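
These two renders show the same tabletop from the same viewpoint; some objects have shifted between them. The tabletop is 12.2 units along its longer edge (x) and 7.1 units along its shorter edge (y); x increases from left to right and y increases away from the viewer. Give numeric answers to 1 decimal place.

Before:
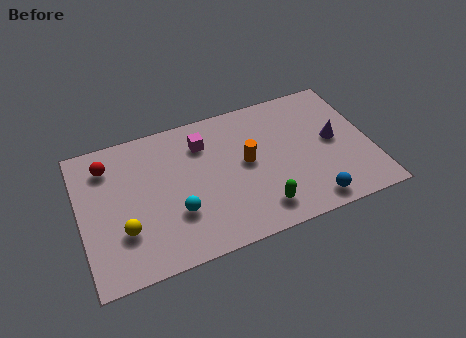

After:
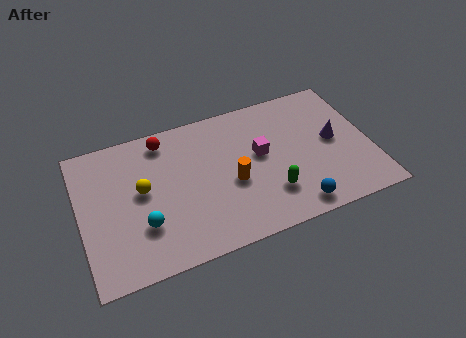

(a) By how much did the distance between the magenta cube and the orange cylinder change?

-0.7

The distance was about 2.3 in the first image and 1.6 in the second, so they moved 0.7 units closer together.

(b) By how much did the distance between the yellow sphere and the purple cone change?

-1.0

The distance was about 9.1 in the first image and 8.1 in the second, so they moved 1.0 units closer together.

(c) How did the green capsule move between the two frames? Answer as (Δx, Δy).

(0.5, 0.6)

The green capsule was at about (7.3, 1.3) and moved to about (7.8, 1.9).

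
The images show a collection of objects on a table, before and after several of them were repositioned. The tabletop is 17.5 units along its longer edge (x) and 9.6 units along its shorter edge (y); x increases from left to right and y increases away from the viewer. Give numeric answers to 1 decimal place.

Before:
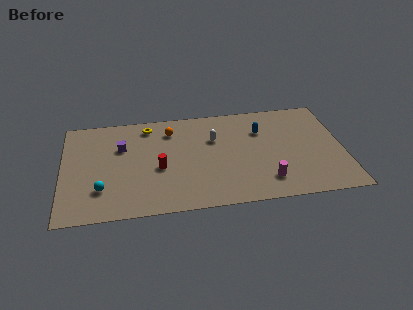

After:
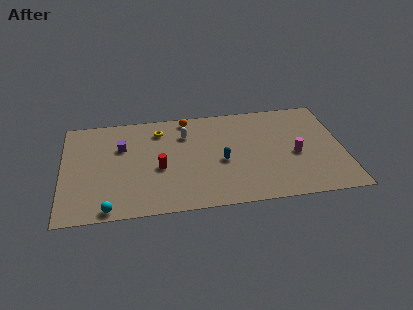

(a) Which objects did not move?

the red cylinder and the purple cube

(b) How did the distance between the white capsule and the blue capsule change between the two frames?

+0.6

The distance was about 3.0 in the first image and 3.6 in the second, so they moved 0.6 units further apart.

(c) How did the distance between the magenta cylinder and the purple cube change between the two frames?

+1.1

Before: roughly 9.9 units apart; after: 11.0. That's 1.1 units further apart.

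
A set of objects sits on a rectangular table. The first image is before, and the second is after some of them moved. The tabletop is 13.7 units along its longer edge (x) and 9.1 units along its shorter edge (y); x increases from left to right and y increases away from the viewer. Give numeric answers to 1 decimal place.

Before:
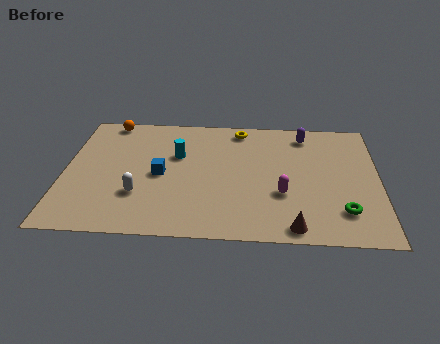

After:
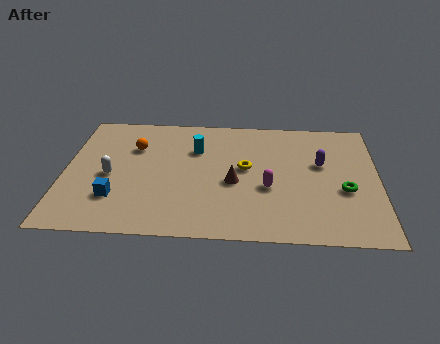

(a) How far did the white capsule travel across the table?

1.8

The white capsule moved from about (3.3, 2.8) to (2.0, 4.1), a distance of √(1.3² + 1.3²) ≈ 1.8.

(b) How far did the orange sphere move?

2.3

From (1.8, 8.3) to (3.0, 6.3), the orange sphere covered √(1.2² + 2.0²) ≈ 2.3 units.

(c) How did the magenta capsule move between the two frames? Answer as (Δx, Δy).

(-0.6, 0.4)

The magenta capsule was at about (9.5, 3.2) and moved to about (8.9, 3.6).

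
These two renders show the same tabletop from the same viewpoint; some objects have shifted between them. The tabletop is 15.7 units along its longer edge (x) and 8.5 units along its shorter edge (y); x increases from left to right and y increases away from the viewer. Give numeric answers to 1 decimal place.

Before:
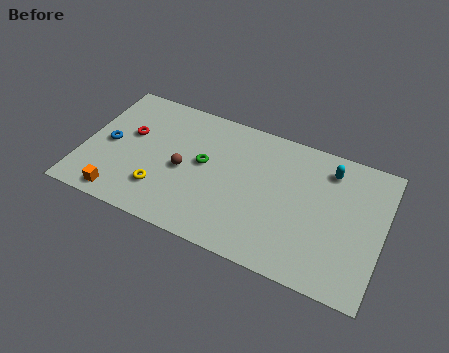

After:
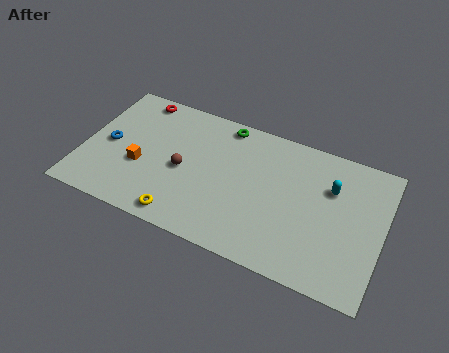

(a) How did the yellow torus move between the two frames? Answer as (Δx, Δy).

(1.3, -1.2)

The yellow torus started near (4.3, 2.2) and ended near (5.6, 1.0).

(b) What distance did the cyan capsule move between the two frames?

1.1

The cyan capsule moved from about (12.7, 6.9) to (12.9, 5.8), a distance of √(0.2² + 1.1²) ≈ 1.1.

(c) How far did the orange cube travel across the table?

2.4

The orange cube moved from about (2.3, 1.0) to (3.1, 3.3), a distance of √(0.8² + 2.3²) ≈ 2.4.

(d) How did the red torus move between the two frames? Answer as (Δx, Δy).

(0.1, 2.5)

The red torus was at about (2.3, 5.1) and moved to about (2.4, 7.6).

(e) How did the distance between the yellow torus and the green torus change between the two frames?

+3.6

They were about 3.2 units apart before and 6.8 after — 3.6 units further apart.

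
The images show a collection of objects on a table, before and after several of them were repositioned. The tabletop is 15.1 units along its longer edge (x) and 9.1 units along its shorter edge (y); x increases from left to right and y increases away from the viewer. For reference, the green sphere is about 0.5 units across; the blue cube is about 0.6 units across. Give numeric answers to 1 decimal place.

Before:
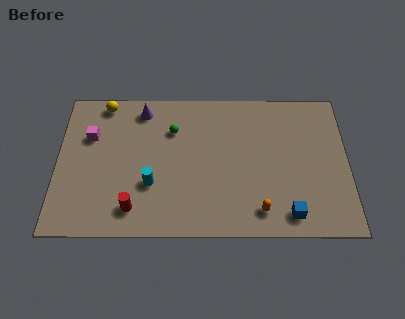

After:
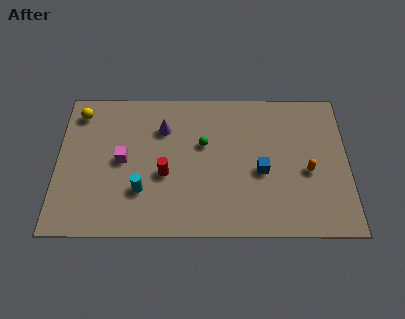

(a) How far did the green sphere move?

1.8

The green sphere was near (6.0, 6.5) before and (7.6, 5.6) after, so it travelled √(1.6² + 0.9²) ≈ 1.8 units.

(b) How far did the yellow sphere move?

1.4

The yellow sphere moved from about (2.4, 8.2) to (1.1, 7.6), a distance of √(1.3² + 0.6²) ≈ 1.4.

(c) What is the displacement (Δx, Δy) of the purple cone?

(1.1, -1.2)

From the two frames, the purple cone sits at roughly (4.4, 7.8) before and (5.5, 6.6) after.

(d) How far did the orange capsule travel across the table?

3.5

The orange capsule moved from about (10.5, 1.5) to (13.0, 3.9), a distance of √(2.5² + 2.4²) ≈ 3.5.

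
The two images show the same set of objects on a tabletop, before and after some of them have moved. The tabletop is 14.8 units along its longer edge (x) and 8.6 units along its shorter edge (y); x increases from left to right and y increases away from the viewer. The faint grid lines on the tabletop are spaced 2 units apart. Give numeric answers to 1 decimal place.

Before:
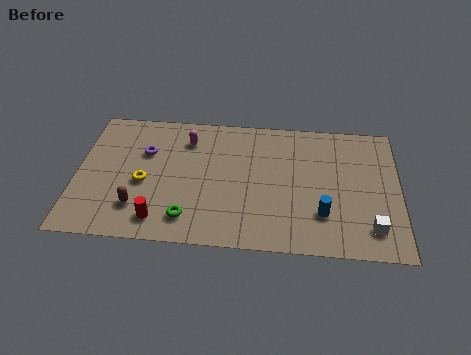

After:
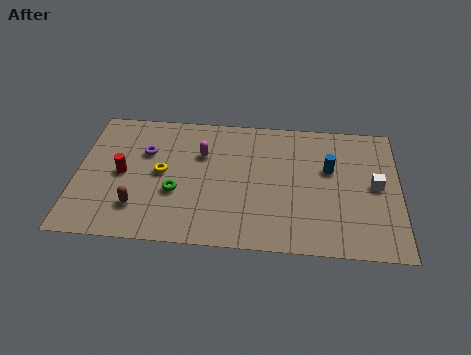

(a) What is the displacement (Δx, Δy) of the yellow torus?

(0.8, 0.7)

The yellow torus started near (3.1, 3.7) and ended near (3.9, 4.4).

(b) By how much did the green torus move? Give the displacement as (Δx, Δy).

(-0.6, 1.6)

The green torus was at about (5.2, 1.6) and moved to about (4.6, 3.2).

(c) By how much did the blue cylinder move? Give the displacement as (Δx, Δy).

(0.3, 2.9)

From the two frames, the blue cylinder sits at roughly (11.3, 2.4) before and (11.6, 5.3) after.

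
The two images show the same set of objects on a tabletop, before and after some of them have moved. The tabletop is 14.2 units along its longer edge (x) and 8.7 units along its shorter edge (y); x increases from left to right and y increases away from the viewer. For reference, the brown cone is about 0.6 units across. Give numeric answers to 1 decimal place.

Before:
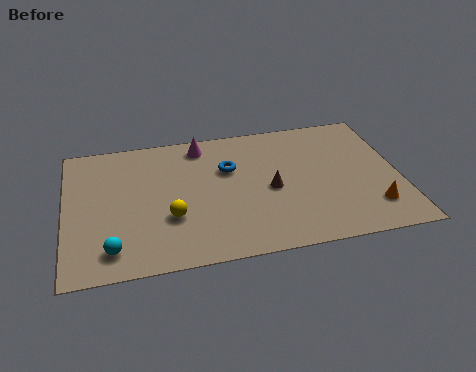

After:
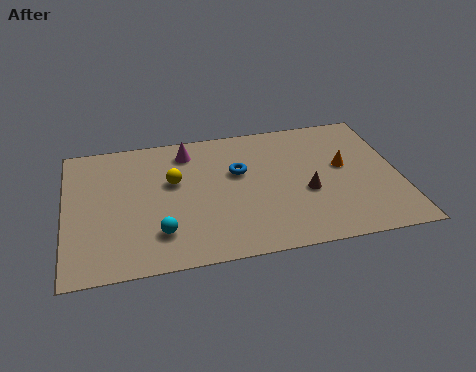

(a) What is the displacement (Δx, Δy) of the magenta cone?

(-0.6, -0.3)

The magenta cone was at about (5.9, 7.5) and moved to about (5.3, 7.2).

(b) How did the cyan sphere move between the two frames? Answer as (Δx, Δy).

(2.0, 0.6)

The cyan sphere started near (1.9, 1.5) and ended near (3.9, 2.1).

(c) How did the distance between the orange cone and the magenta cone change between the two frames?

-1.9

The distance was about 8.9 in the first image and 7.0 in the second, so they moved 1.9 units closer together.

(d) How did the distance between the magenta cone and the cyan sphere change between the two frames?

-1.9

The distance was about 7.2 in the first image and 5.3 in the second, so they moved 1.9 units closer together.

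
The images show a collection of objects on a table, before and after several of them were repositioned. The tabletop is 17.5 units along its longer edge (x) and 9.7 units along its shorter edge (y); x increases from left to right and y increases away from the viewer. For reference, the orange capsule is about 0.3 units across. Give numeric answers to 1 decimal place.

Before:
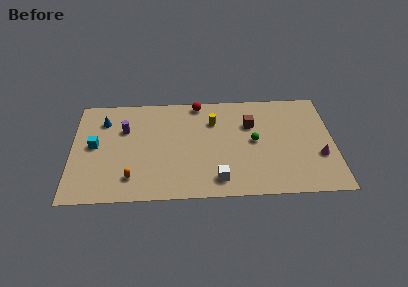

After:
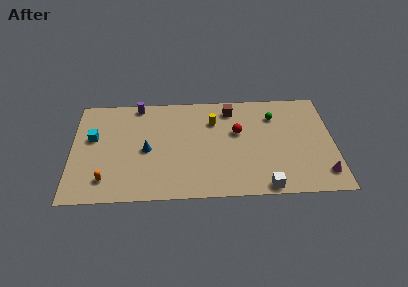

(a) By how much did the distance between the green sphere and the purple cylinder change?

+0.5

Before: roughly 8.8 units apart; after: 9.3. That's 0.5 units further apart.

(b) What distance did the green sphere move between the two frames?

2.7

The green sphere was near (12.2, 5.0) before and (13.6, 7.3) after, so it travelled √(1.4² + 2.3²) ≈ 2.7 units.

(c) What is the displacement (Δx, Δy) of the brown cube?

(-1.3, 1.5)

From the two frames, the brown cube sits at roughly (12.0, 6.6) before and (10.7, 8.1) after.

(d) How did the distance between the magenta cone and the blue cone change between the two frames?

-2.9

Before: roughly 14.9 units apart; after: 12.0. That's 2.9 units closer together.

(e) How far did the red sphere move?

3.9

From (8.5, 8.8) to (11.1, 5.9), the red sphere covered √(2.6² + 2.9²) ≈ 3.9 units.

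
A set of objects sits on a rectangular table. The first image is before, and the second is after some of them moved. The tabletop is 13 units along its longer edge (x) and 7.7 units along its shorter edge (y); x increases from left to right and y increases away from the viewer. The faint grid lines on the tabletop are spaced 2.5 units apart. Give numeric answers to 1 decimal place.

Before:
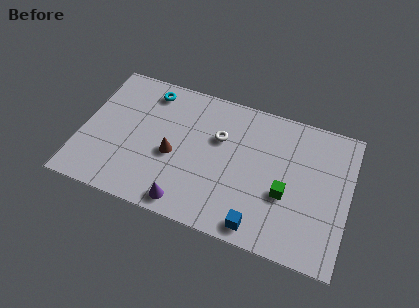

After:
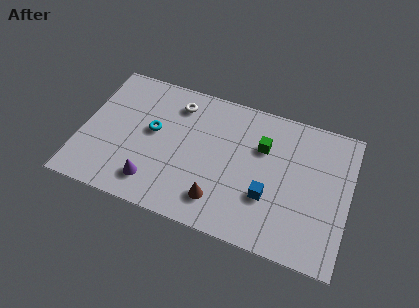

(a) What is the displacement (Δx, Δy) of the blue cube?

(0.3, 1.7)

The blue cube was at about (8.9, 0.9) and moved to about (9.2, 2.6).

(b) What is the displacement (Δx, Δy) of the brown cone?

(2.4, -1.7)

The brown cone started near (4.5, 3.3) and ended near (6.9, 1.6).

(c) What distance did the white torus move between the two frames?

2.5

The white torus moved from about (6.6, 5.0) to (4.4, 6.2), a distance of √(2.2² + 1.2²) ≈ 2.5.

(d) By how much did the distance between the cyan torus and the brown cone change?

+0.9

They were about 3.5 units apart before and 4.4 after — 0.9 units further apart.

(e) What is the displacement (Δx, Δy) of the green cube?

(-1.3, 2.2)

The green cube started near (10.0, 3.0) and ended near (8.7, 5.2).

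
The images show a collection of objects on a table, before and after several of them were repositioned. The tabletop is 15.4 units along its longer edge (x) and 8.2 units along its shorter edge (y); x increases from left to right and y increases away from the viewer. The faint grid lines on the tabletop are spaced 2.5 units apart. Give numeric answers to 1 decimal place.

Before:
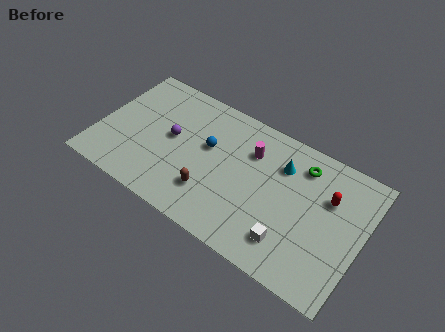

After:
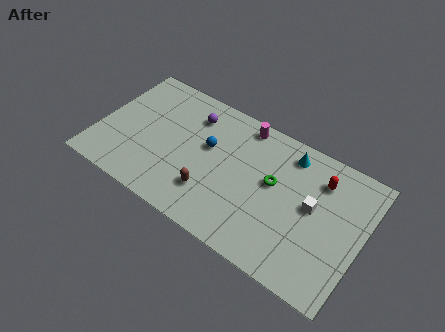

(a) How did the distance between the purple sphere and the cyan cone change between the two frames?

-0.8

They were about 6.5 units apart before and 5.7 after — 0.8 units closer together.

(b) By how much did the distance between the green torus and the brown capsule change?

-2.3

The distance was about 6.4 in the first image and 4.1 in the second, so they moved 2.3 units closer together.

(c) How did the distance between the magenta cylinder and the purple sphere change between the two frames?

-1.7

They were about 4.7 units apart before and 3.0 after — 1.7 units closer together.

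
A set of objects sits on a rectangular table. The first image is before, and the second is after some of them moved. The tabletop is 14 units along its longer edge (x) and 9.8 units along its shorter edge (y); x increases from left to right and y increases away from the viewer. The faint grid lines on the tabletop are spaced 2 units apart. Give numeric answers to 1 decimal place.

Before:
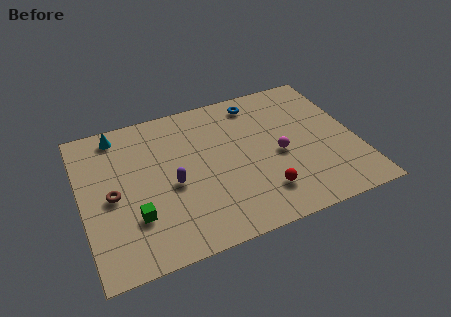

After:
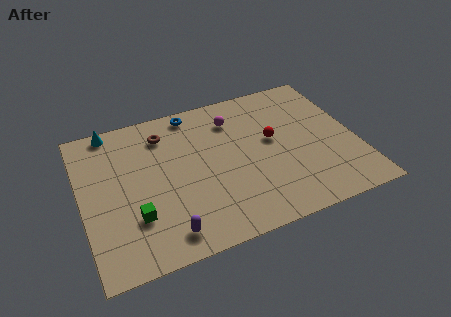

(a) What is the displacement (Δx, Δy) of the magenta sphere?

(-2.0, 3.2)

The magenta sphere was at about (10.0, 4.4) and moved to about (8.0, 7.6).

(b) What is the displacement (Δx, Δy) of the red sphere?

(0.9, 3.3)

The red sphere started near (8.9, 2.2) and ended near (9.8, 5.5).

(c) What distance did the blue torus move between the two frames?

3.3

The blue torus was near (9.3, 8.4) before and (6.0, 8.8) after, so it travelled √(3.3² + 0.4²) ≈ 3.3 units.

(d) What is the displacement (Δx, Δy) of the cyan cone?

(-0.3, 0.4)

The cyan cone was at about (2.1, 8.6) and moved to about (1.8, 9.0).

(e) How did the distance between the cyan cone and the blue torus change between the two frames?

-3.0

Before: roughly 7.2 units apart; after: 4.2. That's 3.0 units closer together.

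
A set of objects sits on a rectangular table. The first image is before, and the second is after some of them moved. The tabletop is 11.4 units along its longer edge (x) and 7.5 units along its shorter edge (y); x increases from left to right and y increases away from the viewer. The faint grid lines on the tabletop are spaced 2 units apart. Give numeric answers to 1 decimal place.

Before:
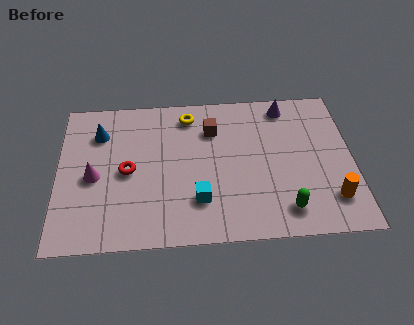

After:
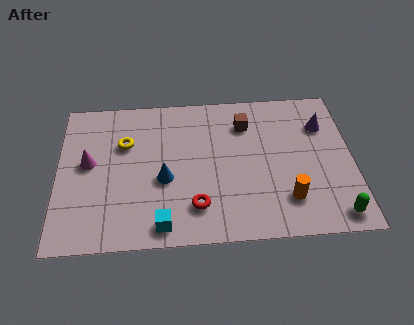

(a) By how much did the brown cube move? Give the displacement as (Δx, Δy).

(1.3, 0.2)

The brown cube started near (6.0, 5.5) and ended near (7.3, 5.7).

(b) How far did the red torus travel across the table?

3.2

The red torus moved from about (2.7, 3.6) to (5.3, 1.7), a distance of √(2.6² + 1.9²) ≈ 3.2.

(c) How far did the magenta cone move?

0.7

The magenta cone moved from about (1.4, 3.4) to (1.2, 4.1), a distance of √(0.2² + 0.7²) ≈ 0.7.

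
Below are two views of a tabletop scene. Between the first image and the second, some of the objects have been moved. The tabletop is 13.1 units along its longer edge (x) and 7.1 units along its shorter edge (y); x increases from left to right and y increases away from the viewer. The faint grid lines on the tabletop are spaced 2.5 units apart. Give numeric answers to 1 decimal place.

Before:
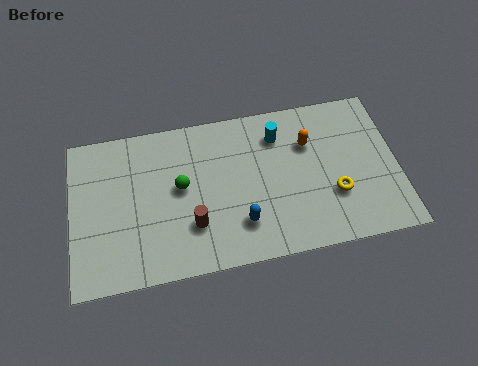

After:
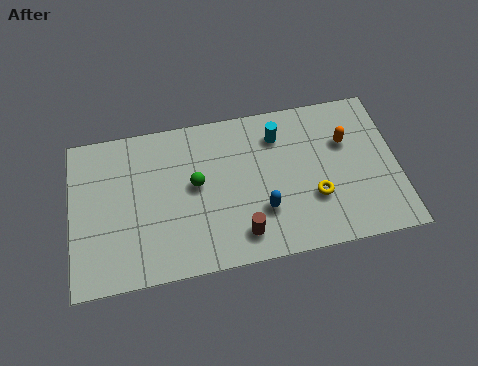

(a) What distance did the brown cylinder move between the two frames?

2.1

The brown cylinder moved from about (4.8, 2.1) to (6.7, 1.3), a distance of √(1.9² + 0.8²) ≈ 2.1.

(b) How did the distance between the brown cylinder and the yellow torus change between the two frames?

-2.5

Before: roughly 5.7 units apart; after: 3.2. That's 2.5 units closer together.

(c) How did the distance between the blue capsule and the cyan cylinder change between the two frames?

-0.7

The distance was about 4.1 in the first image and 3.4 in the second, so they moved 0.7 units closer together.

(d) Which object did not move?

the cyan cylinder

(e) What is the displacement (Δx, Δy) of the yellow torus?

(-0.8, 0.0)

The yellow torus was at about (10.5, 2.4) and moved to about (9.7, 2.4).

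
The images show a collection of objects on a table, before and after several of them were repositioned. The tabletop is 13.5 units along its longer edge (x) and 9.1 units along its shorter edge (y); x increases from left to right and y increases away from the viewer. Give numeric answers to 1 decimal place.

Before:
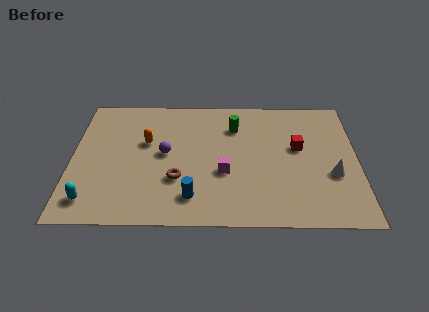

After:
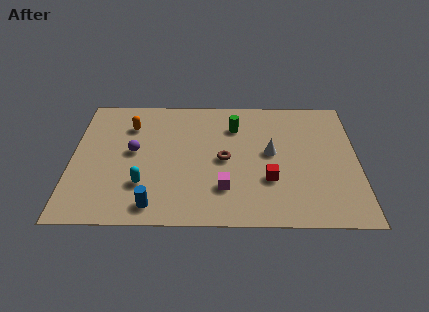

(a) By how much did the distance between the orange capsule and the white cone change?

-2.1

Before: roughly 9.1 units apart; after: 7.0. That's 2.1 units closer together.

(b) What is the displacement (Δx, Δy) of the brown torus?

(2.2, 1.4)

The brown torus started near (5.0, 3.0) and ended near (7.2, 4.4).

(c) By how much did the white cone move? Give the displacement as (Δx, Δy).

(-2.9, 1.5)

The white cone was at about (12.3, 3.4) and moved to about (9.4, 4.9).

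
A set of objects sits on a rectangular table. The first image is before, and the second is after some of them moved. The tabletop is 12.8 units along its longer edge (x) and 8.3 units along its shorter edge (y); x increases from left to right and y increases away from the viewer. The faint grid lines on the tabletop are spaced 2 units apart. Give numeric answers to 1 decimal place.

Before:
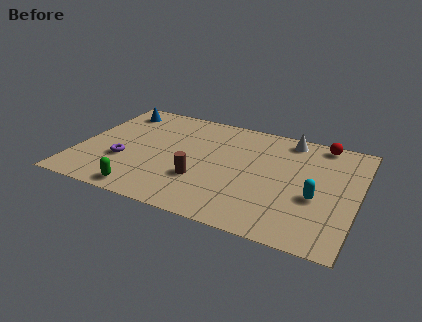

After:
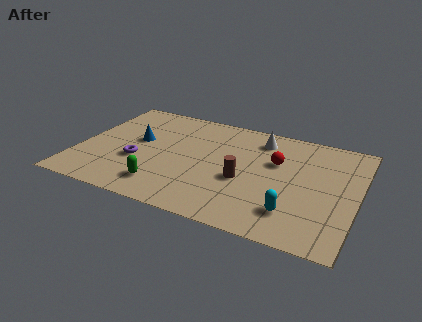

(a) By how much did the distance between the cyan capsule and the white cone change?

+1.0

They were about 4.3 units apart before and 5.3 after — 1.0 units further apart.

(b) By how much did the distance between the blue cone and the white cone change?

-2.2

The distance was about 8.1 in the first image and 5.9 in the second, so they moved 2.2 units closer together.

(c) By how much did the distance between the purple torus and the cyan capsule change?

-1.4

The distance was about 8.8 in the first image and 7.4 in the second, so they moved 1.4 units closer together.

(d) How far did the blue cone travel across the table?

2.6

The blue cone was near (1.3, 6.9) before and (2.6, 4.7) after, so it travelled √(1.3² + 2.2²) ≈ 2.6 units.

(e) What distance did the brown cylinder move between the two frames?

2.0

The brown cylinder moved from about (5.8, 2.7) to (7.7, 3.4), a distance of √(1.9² + 0.7²) ≈ 2.0.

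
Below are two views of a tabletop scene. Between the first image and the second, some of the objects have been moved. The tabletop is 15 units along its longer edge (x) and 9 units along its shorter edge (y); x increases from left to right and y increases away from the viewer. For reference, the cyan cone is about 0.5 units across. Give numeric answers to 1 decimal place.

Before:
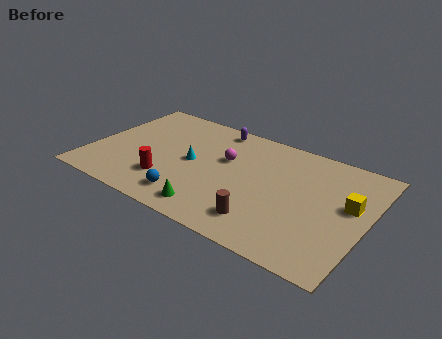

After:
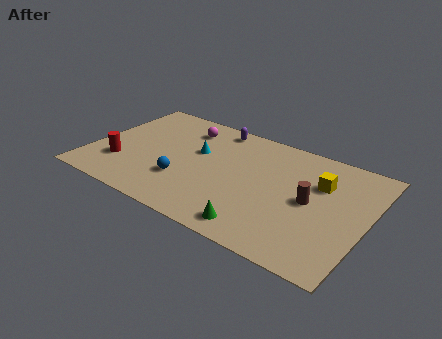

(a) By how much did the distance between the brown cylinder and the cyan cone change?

+1.3

The distance was about 5.2 in the first image and 6.5 in the second, so they moved 1.3 units further apart.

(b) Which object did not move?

the purple capsule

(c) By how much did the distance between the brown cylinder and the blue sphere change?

+2.9

The distance was about 4.0 in the first image and 6.9 in the second, so they moved 2.9 units further apart.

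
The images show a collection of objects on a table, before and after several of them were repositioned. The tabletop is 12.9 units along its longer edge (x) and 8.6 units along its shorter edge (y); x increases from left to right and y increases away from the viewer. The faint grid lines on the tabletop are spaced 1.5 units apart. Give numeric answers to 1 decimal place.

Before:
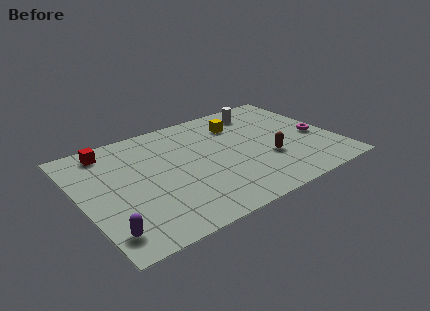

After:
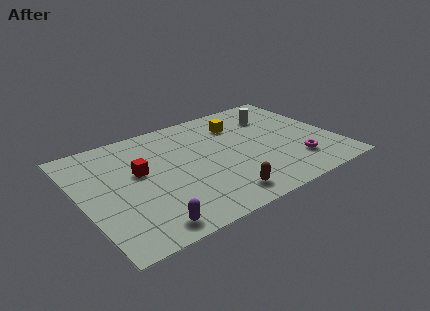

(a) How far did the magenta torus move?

2.1

From (12.0, 3.7) to (10.6, 2.1), the magenta torus covered √(1.4² + 1.6²) ≈ 2.1 units.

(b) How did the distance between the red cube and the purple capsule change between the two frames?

-2.0

The distance was about 6.0 in the first image and 4.0 in the second, so they moved 2.0 units closer together.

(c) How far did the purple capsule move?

2.0

From (0.8, 1.5) to (2.7, 1.0), the purple capsule covered √(1.9² + 0.5²) ≈ 2.0 units.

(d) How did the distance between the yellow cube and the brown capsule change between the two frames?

+1.9

The distance was about 3.6 in the first image and 5.5 in the second, so they moved 1.9 units further apart.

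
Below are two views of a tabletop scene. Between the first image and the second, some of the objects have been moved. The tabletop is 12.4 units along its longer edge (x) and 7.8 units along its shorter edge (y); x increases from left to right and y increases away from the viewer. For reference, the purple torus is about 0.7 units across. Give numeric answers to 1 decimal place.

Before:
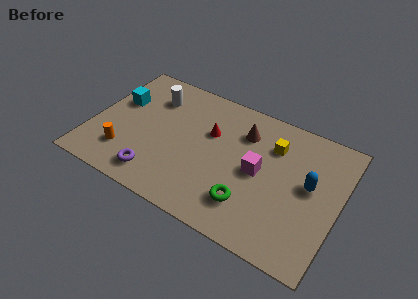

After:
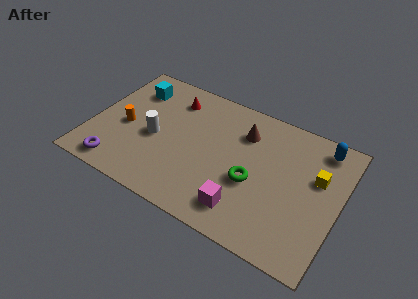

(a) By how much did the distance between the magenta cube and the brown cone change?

+2.2

They were about 2.1 units apart before and 4.3 after — 2.2 units further apart.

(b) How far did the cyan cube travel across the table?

1.3

The cyan cube moved from about (1.1, 4.9) to (1.7, 6.0), a distance of √(0.6² + 1.1²) ≈ 1.3.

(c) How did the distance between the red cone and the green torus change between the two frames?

+1.5

Before: roughly 3.9 units apart; after: 5.4. That's 1.5 units further apart.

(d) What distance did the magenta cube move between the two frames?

2.4

The magenta cube was near (8.4, 3.9) before and (8.0, 1.5) after, so it travelled √(0.4² + 2.4²) ≈ 2.4 units.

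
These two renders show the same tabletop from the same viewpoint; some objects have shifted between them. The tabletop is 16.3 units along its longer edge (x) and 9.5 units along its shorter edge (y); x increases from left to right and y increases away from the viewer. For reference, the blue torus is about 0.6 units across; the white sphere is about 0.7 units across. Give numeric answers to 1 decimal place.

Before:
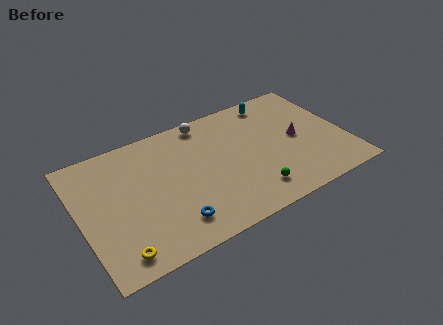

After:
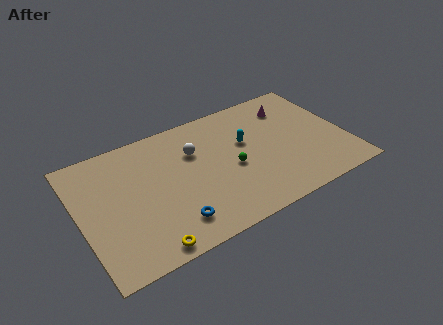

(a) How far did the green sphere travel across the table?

2.6

From (10.1, 1.8) to (9.2, 4.2), the green sphere covered √(0.9² + 2.4²) ≈ 2.6 units.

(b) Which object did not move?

the blue torus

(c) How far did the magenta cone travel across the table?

2.7

From (13.4, 4.7) to (13.4, 7.4), the magenta cone covered √(0.0² + 2.7²) ≈ 2.7 units.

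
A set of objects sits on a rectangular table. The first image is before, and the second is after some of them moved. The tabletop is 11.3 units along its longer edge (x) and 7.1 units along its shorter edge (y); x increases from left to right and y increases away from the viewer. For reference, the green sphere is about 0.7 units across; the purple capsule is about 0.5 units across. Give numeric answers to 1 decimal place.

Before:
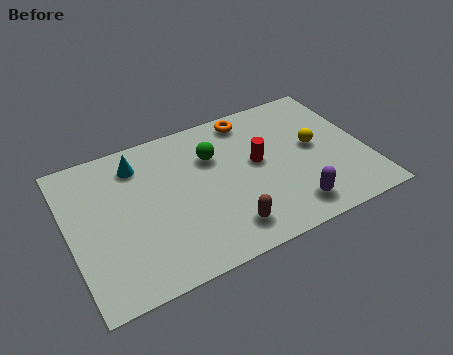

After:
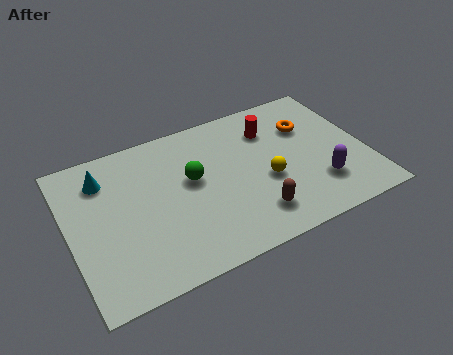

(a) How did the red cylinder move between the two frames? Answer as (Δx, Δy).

(0.7, 1.4)

The red cylinder started near (7.2, 3.9) and ended near (7.9, 5.3).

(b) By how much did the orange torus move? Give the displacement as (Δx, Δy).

(2.1, -1.3)

The orange torus was at about (7.2, 6.2) and moved to about (9.3, 4.9).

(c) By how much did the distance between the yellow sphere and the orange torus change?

-0.5

They were about 3.3 units apart before and 2.8 after — 0.5 units closer together.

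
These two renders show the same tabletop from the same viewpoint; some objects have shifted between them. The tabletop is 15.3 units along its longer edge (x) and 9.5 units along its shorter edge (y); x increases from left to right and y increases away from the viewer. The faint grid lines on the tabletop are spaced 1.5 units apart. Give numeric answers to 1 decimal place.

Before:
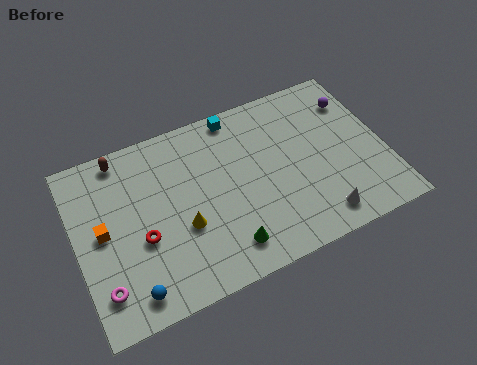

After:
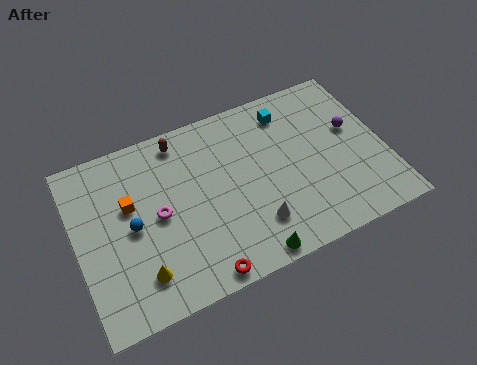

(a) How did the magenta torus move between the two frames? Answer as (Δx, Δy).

(3.0, 2.7)

The magenta torus was at about (1.0, 2.0) and moved to about (4.0, 4.7).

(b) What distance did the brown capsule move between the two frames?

2.9

The brown capsule was near (2.6, 8.5) before and (5.5, 8.3) after, so it travelled √(2.9² + 0.2²) ≈ 2.9 units.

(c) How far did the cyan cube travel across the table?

2.6

The cyan cube was near (8.4, 8.6) before and (10.9, 7.8) after, so it travelled √(2.5² + 0.8²) ≈ 2.6 units.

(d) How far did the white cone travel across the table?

3.2

From (11.6, 1.4) to (8.5, 2.3), the white cone covered √(3.1² + 0.9²) ≈ 3.2 units.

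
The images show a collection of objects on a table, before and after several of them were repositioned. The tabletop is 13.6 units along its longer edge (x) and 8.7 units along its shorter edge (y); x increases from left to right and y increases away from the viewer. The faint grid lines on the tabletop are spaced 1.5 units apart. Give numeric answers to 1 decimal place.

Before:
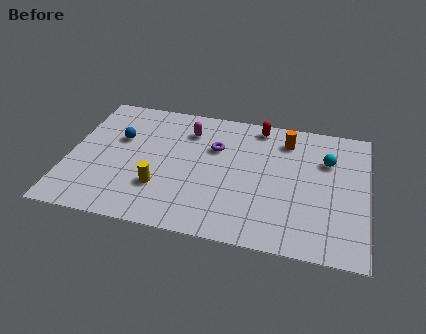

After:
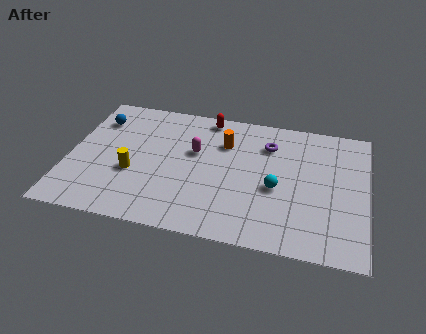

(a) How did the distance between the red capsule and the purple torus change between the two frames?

+0.5

They were about 2.7 units apart before and 3.2 after — 0.5 units further apart.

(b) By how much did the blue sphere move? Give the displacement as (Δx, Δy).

(-1.1, 1.1)

The blue sphere was at about (2.2, 5.5) and moved to about (1.1, 6.6).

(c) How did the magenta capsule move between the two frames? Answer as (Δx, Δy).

(0.4, -1.4)

The magenta capsule started near (5.3, 6.7) and ended near (5.7, 5.3).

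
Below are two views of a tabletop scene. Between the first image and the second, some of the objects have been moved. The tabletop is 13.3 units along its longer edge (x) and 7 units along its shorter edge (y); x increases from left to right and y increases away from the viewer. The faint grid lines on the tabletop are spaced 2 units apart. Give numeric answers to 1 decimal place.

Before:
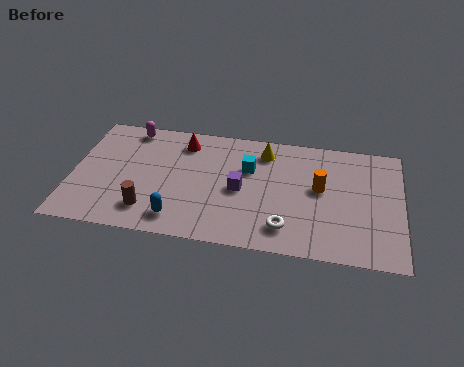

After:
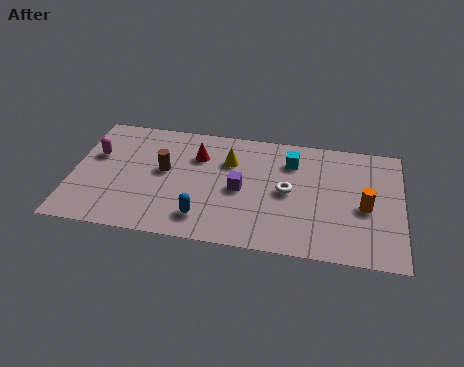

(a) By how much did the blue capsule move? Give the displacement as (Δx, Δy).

(1.0, 0.2)

From the two frames, the blue capsule sits at roughly (4.4, 1.2) before and (5.4, 1.4) after.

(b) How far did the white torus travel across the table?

2.1

The white torus moved from about (8.7, 1.4) to (8.7, 3.5), a distance of √(0.0² + 2.1²) ≈ 2.1.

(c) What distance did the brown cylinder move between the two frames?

2.5

The brown cylinder was near (3.2, 1.5) before and (3.7, 3.9) after, so it travelled √(0.5² + 2.4²) ≈ 2.5 units.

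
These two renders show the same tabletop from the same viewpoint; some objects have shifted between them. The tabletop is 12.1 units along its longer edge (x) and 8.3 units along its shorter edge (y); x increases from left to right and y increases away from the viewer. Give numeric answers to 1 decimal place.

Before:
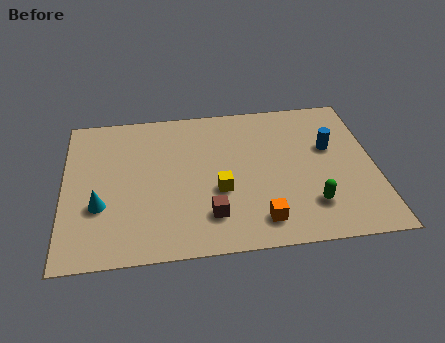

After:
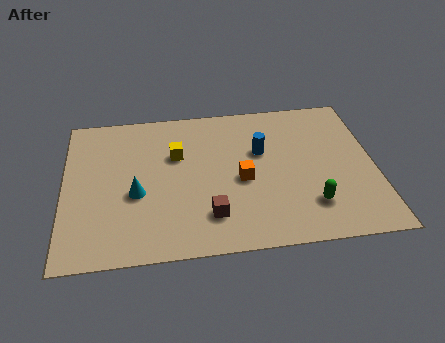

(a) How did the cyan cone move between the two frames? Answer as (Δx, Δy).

(1.4, 0.5)

The cyan cone was at about (1.4, 2.9) and moved to about (2.8, 3.4).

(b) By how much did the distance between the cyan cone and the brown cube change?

-1.1

Before: roughly 4.3 units apart; after: 3.2. That's 1.1 units closer together.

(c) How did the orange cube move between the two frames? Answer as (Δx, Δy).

(-0.6, 2.3)

The orange cube was at about (7.5, 1.4) and moved to about (6.9, 3.7).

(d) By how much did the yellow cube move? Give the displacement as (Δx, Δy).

(-1.6, 2.2)

The yellow cube was at about (6.0, 3.2) and moved to about (4.4, 5.4).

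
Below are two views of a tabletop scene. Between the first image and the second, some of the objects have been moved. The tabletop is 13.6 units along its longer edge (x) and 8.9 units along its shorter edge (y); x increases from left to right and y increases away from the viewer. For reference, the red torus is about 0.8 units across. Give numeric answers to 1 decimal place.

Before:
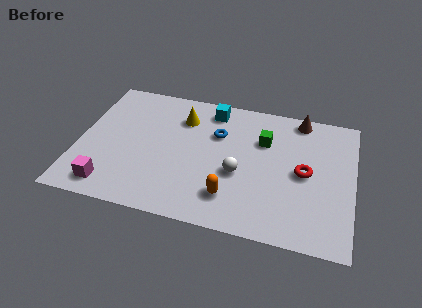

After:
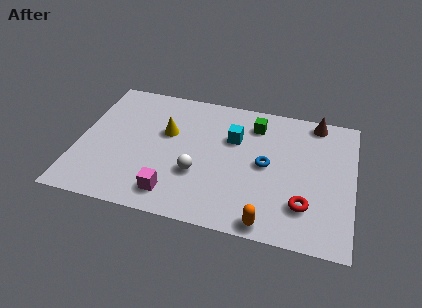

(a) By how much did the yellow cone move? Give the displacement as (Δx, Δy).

(-0.7, -1.2)

The yellow cone was at about (5.0, 6.7) and moved to about (4.3, 5.5).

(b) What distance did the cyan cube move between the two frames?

2.1

The cyan cube moved from about (6.4, 7.6) to (7.6, 5.9), a distance of √(1.2² + 1.7²) ≈ 2.1.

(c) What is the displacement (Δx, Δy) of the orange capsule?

(1.9, -1.2)

From the two frames, the orange capsule sits at roughly (7.7, 2.0) before and (9.6, 0.8) after.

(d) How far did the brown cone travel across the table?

0.8

The brown cone moved from about (10.8, 8.0) to (11.6, 8.0), a distance of √(0.8² + 0.0²) ≈ 0.8.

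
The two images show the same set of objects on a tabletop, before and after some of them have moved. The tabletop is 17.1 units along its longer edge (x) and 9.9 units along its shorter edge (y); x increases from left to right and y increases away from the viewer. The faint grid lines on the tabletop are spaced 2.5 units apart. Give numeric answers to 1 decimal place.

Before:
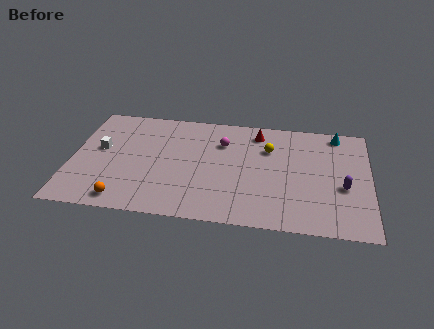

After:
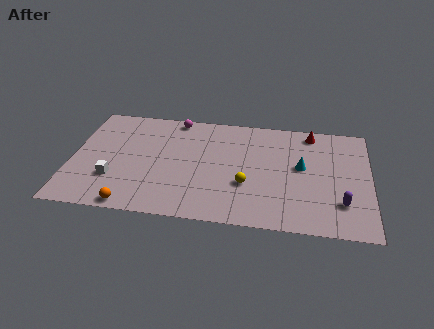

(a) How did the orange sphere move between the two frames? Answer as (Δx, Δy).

(0.5, -0.4)

From the two frames, the orange sphere sits at roughly (3.2, 1.2) before and (3.7, 0.8) after.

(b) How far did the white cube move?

2.8

The white cube was near (1.6, 5.6) before and (2.5, 3.0) after, so it travelled √(0.9² + 2.6²) ≈ 2.8 units.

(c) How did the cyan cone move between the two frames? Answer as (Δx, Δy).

(-2.0, -3.3)

From the two frames, the cyan cone sits at roughly (15.2, 8.8) before and (13.2, 5.5) after.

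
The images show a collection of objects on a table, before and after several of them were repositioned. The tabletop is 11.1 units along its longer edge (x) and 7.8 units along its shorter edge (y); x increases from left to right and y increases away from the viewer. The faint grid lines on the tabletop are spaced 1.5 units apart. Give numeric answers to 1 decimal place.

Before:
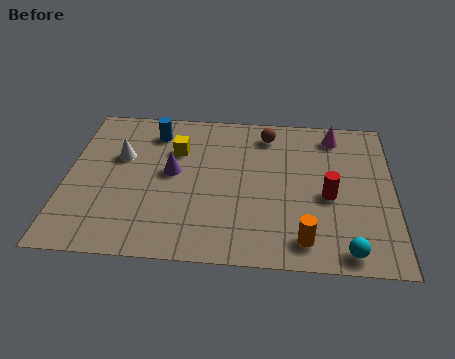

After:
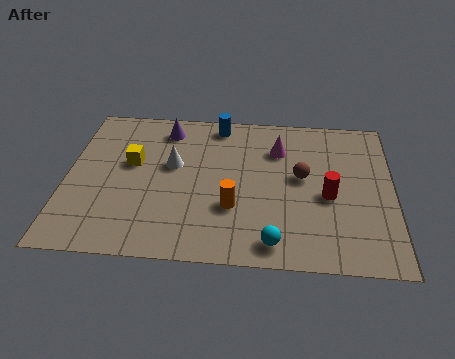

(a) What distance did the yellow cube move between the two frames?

1.7

From (3.7, 5.4) to (2.2, 4.6), the yellow cube covered √(1.5² + 0.8²) ≈ 1.7 units.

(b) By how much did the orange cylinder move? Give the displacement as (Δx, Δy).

(-2.4, 1.4)

The orange cylinder started near (8.1, 1.2) and ended near (5.7, 2.6).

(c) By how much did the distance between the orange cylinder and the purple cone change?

-0.8

The distance was about 5.4 in the first image and 4.6 in the second, so they moved 0.8 units closer together.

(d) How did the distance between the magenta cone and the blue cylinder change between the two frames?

-3.8

The distance was about 6.2 in the first image and 2.4 in the second, so they moved 3.8 units closer together.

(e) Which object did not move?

the red cylinder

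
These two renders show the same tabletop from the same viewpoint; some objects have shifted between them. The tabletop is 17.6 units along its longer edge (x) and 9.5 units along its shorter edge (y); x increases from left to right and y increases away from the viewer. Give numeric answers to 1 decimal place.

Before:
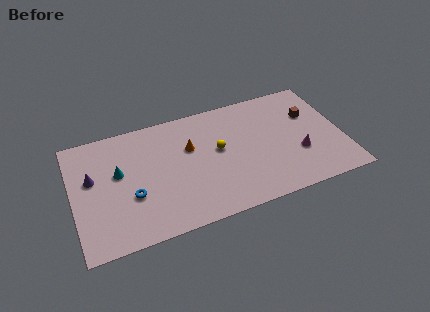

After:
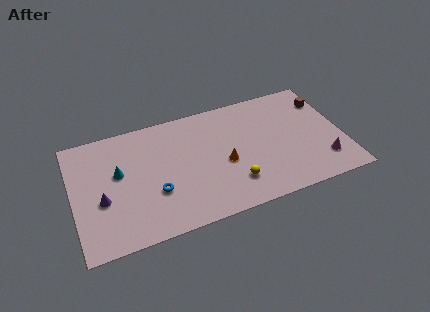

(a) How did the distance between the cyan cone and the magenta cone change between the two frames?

+1.7

The distance was about 11.8 in the first image and 13.5 in the second, so they moved 1.7 units further apart.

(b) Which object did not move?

the cyan cone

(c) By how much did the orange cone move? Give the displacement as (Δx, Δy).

(2.1, -2.0)

The orange cone started near (7.7, 6.1) and ended near (9.8, 4.1).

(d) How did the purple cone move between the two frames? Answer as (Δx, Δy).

(0.5, -1.9)

The purple cone started near (1.3, 5.7) and ended near (1.8, 3.8).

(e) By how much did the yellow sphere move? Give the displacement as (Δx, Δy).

(0.7, -3.0)

The yellow sphere started near (9.5, 5.3) and ended near (10.2, 2.3).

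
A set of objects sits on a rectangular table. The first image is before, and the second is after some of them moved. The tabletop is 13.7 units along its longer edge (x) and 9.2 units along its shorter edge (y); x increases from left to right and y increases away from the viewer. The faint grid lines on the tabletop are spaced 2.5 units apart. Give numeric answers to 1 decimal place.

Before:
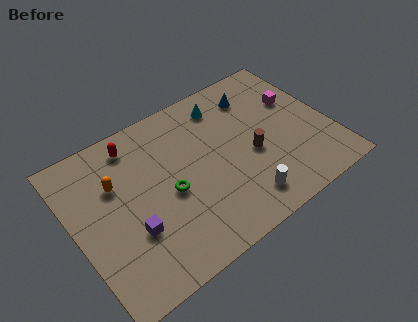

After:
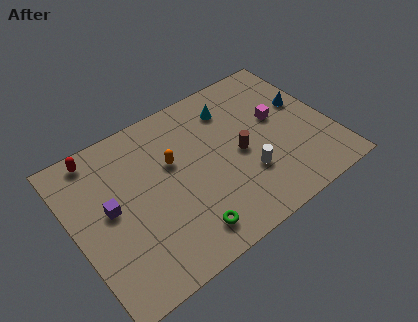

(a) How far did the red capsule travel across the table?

1.9

The red capsule was near (3.7, 7.8) before and (1.8, 8.2) after, so it travelled √(1.9² + 0.4²) ≈ 1.9 units.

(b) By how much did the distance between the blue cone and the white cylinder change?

-1.5

The distance was about 6.0 in the first image and 4.5 in the second, so they moved 1.5 units closer together.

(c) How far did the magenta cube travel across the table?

1.3

The magenta cube moved from about (12.3, 5.9) to (11.1, 5.3), a distance of √(1.2² + 0.6²) ≈ 1.3.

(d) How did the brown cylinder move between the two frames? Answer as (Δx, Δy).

(-0.6, 0.4)

The brown cylinder started near (9.4, 3.9) and ended near (8.8, 4.3).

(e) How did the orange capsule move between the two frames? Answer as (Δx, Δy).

(3.0, -0.4)

The orange capsule started near (2.4, 6.1) and ended near (5.4, 5.7).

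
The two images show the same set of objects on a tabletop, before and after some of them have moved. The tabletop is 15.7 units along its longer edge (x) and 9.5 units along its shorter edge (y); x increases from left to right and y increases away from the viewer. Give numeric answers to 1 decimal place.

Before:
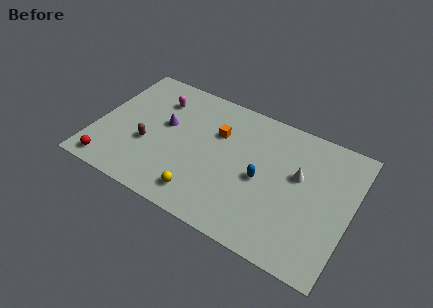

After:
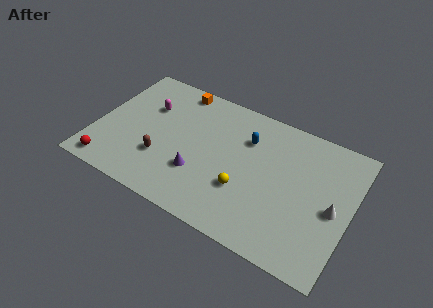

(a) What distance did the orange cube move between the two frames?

3.6

From (7.3, 6.4) to (4.4, 8.5), the orange cube covered √(2.9² + 2.1²) ≈ 3.6 units.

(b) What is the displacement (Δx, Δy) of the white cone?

(2.3, -1.3)

The white cone started near (12.4, 5.7) and ended near (14.7, 4.4).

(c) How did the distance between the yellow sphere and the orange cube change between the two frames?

+2.5

They were about 4.8 units apart before and 7.3 after — 2.5 units further apart.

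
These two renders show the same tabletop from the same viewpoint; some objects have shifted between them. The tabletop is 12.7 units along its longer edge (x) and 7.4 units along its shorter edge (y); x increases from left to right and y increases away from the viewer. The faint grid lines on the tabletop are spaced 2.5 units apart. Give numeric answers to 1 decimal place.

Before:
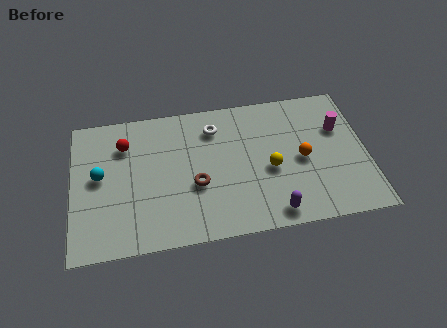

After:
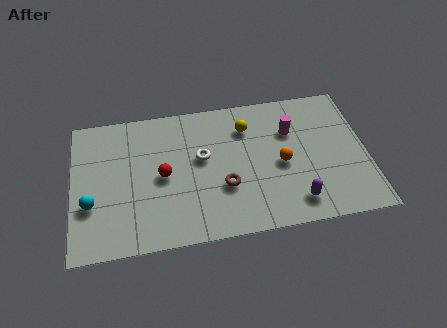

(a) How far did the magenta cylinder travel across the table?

2.1

From (11.6, 4.9) to (9.5, 5.1), the magenta cylinder covered √(2.1² + 0.2²) ≈ 2.1 units.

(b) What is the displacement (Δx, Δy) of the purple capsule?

(1.0, 0.4)

The purple capsule was at about (8.5, 0.9) and moved to about (9.5, 1.3).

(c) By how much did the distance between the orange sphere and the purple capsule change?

-0.8

They were about 3.0 units apart before and 2.2 after — 0.8 units closer together.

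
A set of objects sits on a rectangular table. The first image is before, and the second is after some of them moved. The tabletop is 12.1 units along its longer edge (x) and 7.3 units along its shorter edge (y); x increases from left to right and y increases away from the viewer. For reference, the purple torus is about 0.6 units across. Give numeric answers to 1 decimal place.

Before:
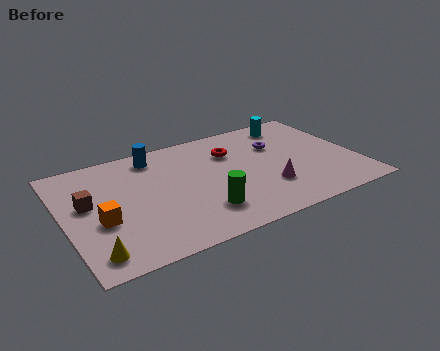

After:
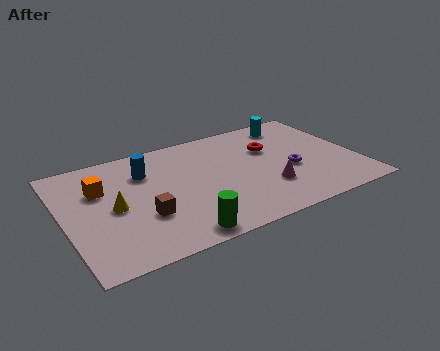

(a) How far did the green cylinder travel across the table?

1.5

The green cylinder was near (5.4, 1.8) before and (4.3, 0.8) after, so it travelled √(1.1² + 1.0²) ≈ 1.5 units.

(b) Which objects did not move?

the cyan cylinder and the magenta cone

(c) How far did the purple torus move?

1.9

From (9.0, 4.9) to (9.3, 3.0), the purple torus covered √(0.3² + 1.9²) ≈ 1.9 units.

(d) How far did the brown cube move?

2.7

The brown cube was near (1.0, 4.2) before and (3.1, 2.5) after, so it travelled √(2.1² + 1.7²) ≈ 2.7 units.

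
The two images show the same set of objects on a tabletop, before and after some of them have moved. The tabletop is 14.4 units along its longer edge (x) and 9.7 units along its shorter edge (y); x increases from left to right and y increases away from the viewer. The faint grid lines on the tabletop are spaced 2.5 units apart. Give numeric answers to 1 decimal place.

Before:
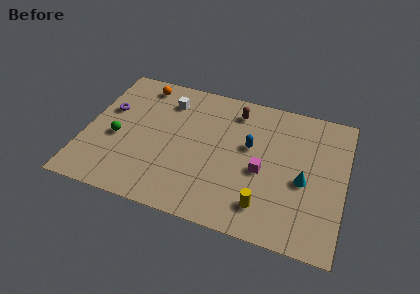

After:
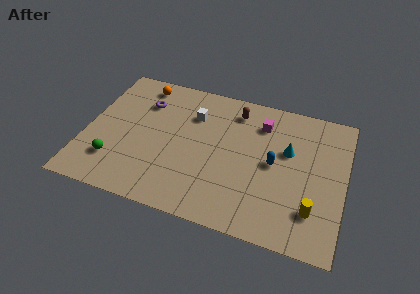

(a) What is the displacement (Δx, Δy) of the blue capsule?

(1.4, -0.8)

From the two frames, the blue capsule sits at roughly (9.1, 5.7) before and (10.5, 4.9) after.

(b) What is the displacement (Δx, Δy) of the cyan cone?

(-1.0, 1.8)

The cyan cone started near (12.2, 4.2) and ended near (11.2, 6.0).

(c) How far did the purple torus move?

2.2

The purple torus moved from about (1.1, 6.0) to (3.0, 7.1), a distance of √(1.9² + 1.1²) ≈ 2.2.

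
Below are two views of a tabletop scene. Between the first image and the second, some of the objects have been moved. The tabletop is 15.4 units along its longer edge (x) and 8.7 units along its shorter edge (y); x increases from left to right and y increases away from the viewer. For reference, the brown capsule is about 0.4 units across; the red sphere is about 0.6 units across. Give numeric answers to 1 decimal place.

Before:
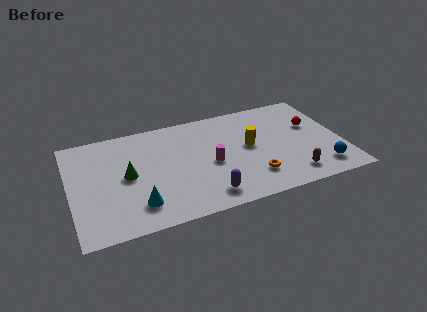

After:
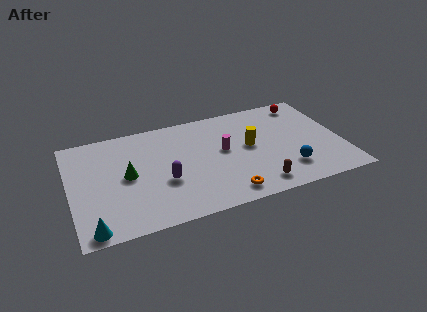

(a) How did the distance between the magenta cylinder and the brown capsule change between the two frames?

-1.2

The distance was about 5.0 in the first image and 3.8 in the second, so they moved 1.2 units closer together.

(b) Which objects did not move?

the yellow cylinder and the green cone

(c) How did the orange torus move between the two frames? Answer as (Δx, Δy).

(-1.6, -0.9)

The orange torus started near (10.1, 2.1) and ended near (8.5, 1.2).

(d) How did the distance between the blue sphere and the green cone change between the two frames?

-2.0

The distance was about 11.2 in the first image and 9.2 in the second, so they moved 2.0 units closer together.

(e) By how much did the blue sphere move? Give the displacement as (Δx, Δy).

(-1.9, 0.5)

The blue sphere started near (14.0, 1.6) and ended near (12.1, 2.1).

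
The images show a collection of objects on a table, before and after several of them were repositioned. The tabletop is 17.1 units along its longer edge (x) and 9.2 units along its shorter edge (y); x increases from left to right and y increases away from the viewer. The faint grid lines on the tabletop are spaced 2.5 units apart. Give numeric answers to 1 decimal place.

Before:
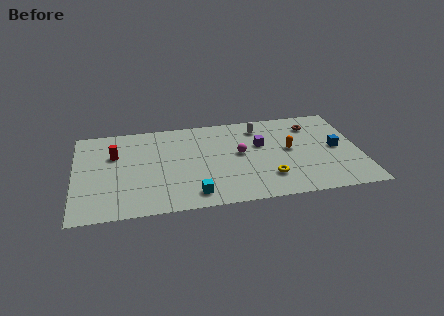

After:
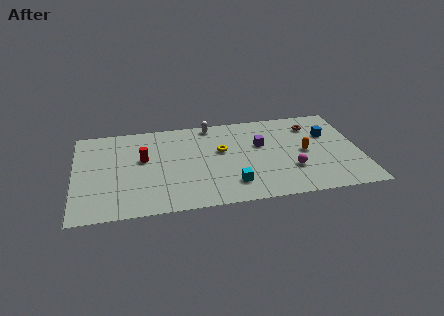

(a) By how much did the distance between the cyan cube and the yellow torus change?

-1.1

They were about 4.6 units apart before and 3.5 after — 1.1 units closer together.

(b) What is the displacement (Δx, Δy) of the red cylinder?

(1.7, -0.7)

From the two frames, the red cylinder sits at roughly (2.4, 6.1) before and (4.1, 5.4) after.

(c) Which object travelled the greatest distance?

the yellow torus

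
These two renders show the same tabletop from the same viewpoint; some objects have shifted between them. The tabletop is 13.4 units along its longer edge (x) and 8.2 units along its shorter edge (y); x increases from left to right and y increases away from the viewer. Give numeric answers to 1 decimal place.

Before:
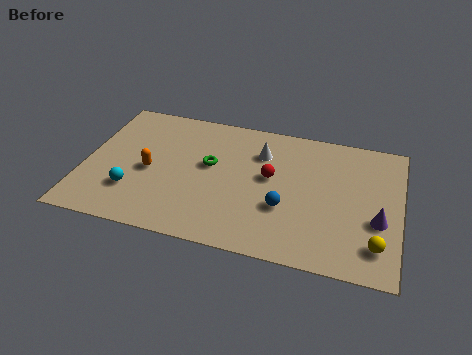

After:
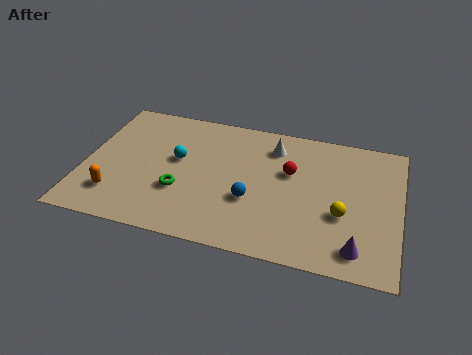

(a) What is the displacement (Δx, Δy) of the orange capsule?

(-1.3, -1.8)

The orange capsule was at about (2.8, 3.7) and moved to about (1.5, 1.9).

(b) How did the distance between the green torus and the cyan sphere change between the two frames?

-2.0

Before: roughly 3.9 units apart; after: 1.9. That's 2.0 units closer together.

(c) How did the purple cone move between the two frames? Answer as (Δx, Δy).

(-0.8, -1.8)

From the two frames, the purple cone sits at roughly (12.5, 3.1) before and (11.7, 1.3) after.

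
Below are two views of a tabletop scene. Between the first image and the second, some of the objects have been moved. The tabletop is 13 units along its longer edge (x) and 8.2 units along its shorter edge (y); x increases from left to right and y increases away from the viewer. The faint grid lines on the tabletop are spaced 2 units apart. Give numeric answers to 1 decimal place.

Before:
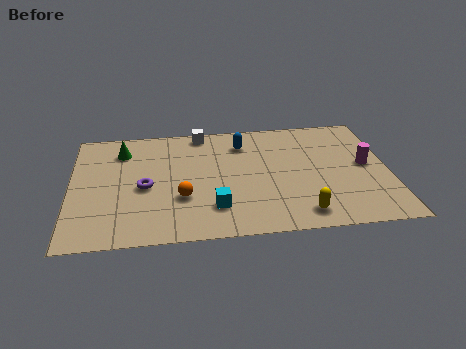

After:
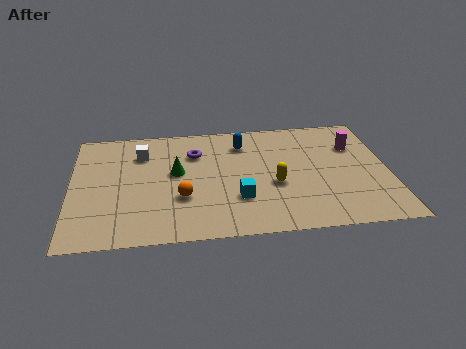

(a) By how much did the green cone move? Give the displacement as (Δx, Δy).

(2.2, -1.8)

The green cone was at about (2.1, 6.4) and moved to about (4.3, 4.6).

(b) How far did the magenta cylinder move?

1.5

From (12.1, 4.3) to (11.7, 5.7), the magenta cylinder covered √(0.4² + 1.4²) ≈ 1.5 units.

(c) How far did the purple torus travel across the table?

3.0

The purple torus moved from about (3.0, 3.7) to (5.1, 5.9), a distance of √(2.1² + 2.2²) ≈ 3.0.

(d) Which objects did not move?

the orange sphere and the blue capsule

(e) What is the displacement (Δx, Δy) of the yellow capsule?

(-1.0, 2.1)

From the two frames, the yellow capsule sits at roughly (9.3, 1.2) before and (8.3, 3.3) after.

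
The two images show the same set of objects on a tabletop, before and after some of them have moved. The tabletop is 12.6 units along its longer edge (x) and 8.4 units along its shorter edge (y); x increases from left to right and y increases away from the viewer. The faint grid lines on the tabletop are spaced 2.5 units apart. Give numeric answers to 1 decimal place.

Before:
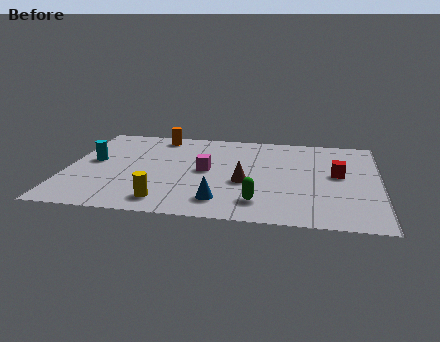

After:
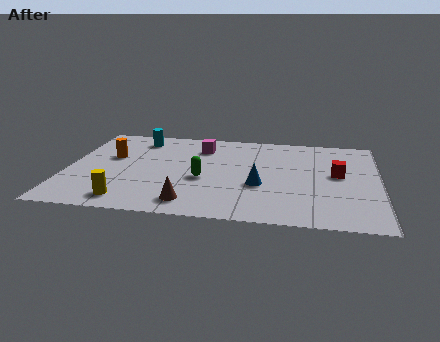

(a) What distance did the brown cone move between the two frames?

3.0

From (7.2, 3.4) to (5.1, 1.3), the brown cone covered √(2.1² + 2.1²) ≈ 3.0 units.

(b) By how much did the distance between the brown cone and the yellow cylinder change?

-1.2

The distance was about 3.7 in the first image and 2.5 in the second, so they moved 1.2 units closer together.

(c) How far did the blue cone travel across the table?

2.2

From (6.3, 1.6) to (7.8, 3.2), the blue cone covered √(1.5² + 1.6²) ≈ 2.2 units.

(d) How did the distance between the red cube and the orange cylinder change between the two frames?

+1.3

Before: roughly 7.9 units apart; after: 9.2. That's 1.3 units further apart.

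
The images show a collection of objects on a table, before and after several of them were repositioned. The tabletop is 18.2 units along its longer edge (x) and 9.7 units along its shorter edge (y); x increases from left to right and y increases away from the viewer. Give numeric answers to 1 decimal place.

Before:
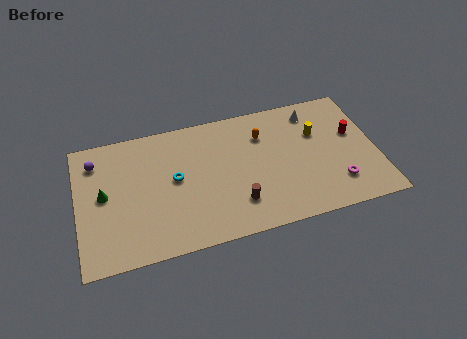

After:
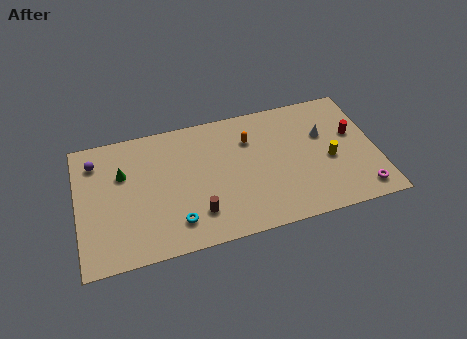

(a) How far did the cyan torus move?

3.2

From (5.9, 5.2) to (5.8, 2.0), the cyan torus covered √(0.1² + 3.2²) ≈ 3.2 units.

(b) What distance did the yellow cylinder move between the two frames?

2.3

The yellow cylinder moved from about (14.7, 6.4) to (15.3, 4.2), a distance of √(0.6² + 2.2²) ≈ 2.3.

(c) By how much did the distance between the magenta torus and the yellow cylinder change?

-0.9

The distance was about 4.2 in the first image and 3.3 in the second, so they moved 0.9 units closer together.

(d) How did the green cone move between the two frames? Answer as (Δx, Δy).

(1.2, 1.3)

The green cone started near (1.6, 5.1) and ended near (2.8, 6.4).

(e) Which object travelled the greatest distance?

the cyan torus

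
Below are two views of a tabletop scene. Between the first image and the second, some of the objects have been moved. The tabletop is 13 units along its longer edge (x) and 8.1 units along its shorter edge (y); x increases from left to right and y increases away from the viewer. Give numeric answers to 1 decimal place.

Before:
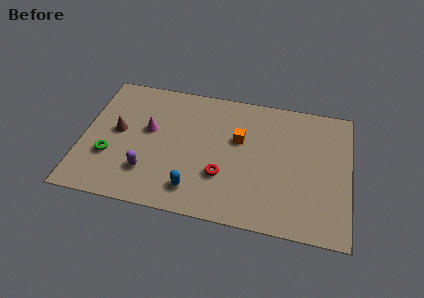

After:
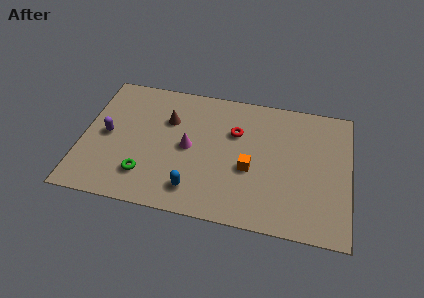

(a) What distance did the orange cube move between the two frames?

1.8

The orange cube moved from about (7.6, 5.0) to (8.2, 3.3), a distance of √(0.6² + 1.7²) ≈ 1.8.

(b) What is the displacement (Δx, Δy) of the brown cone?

(2.4, 1.2)

From the two frames, the brown cone sits at roughly (1.7, 4.3) before and (4.1, 5.5) after.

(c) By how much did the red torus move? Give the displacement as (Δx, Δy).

(0.5, 2.8)

The red torus started near (6.9, 2.6) and ended near (7.4, 5.4).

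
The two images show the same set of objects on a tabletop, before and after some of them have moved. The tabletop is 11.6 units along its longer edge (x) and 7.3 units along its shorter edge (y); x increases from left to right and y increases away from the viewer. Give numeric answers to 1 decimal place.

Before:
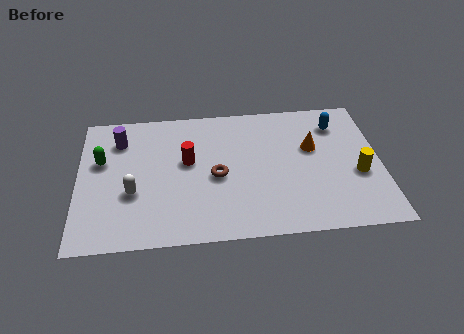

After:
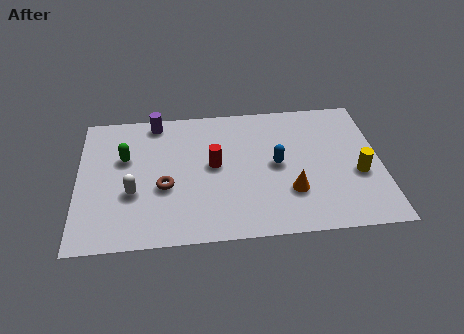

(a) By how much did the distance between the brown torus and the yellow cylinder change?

+2.0

Before: roughly 5.4 units apart; after: 7.4. That's 2.0 units further apart.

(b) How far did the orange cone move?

2.5

The orange cone moved from about (9.0, 4.5) to (8.1, 2.2), a distance of √(0.9² + 2.3²) ≈ 2.5.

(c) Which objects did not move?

the white capsule and the yellow cylinder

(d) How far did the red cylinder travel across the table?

1.0

The red cylinder was near (4.2, 4.2) before and (5.2, 3.9) after, so it travelled √(1.0² + 0.3²) ≈ 1.0 units.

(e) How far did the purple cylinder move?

1.7

From (1.6, 5.6) to (3.0, 6.5), the purple cylinder covered √(1.4² + 0.9²) ≈ 1.7 units.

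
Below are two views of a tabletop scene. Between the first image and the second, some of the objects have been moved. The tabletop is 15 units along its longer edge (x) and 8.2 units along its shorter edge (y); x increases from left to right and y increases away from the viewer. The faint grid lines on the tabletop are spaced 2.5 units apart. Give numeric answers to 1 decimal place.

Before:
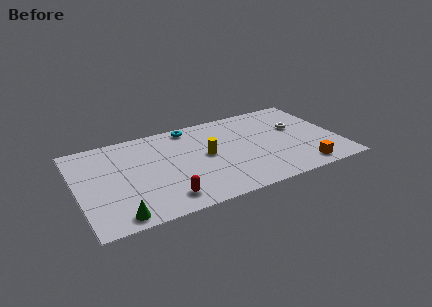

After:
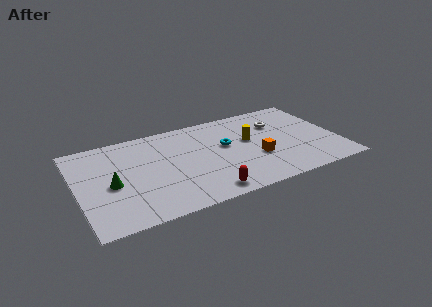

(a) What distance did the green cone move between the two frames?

2.8

The green cone moved from about (2.0, 0.9) to (1.9, 3.7), a distance of √(0.1² + 2.8²) ≈ 2.8.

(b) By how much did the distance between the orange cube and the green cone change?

-2.3

They were about 10.6 units apart before and 8.3 after — 2.3 units closer together.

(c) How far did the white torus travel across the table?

1.3

From (12.8, 5.0) to (11.8, 5.8), the white torus covered √(1.0² + 0.8²) ≈ 1.3 units.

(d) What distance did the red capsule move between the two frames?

2.3

The red capsule was near (4.7, 1.4) before and (7.0, 1.0) after, so it travelled √(2.3² + 0.4²) ≈ 2.3 units.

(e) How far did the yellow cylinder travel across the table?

2.6

The yellow cylinder moved from about (7.4, 4.3) to (10.0, 4.8), a distance of √(2.6² + 0.5²) ≈ 2.6.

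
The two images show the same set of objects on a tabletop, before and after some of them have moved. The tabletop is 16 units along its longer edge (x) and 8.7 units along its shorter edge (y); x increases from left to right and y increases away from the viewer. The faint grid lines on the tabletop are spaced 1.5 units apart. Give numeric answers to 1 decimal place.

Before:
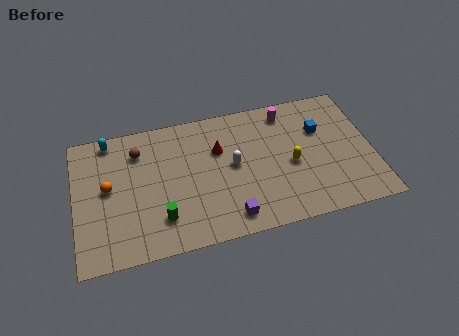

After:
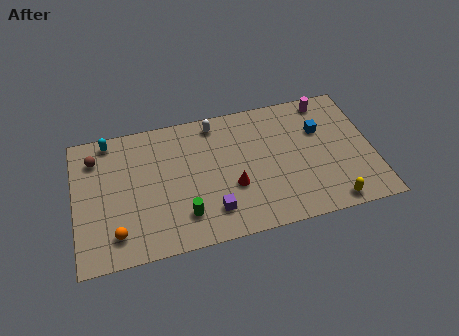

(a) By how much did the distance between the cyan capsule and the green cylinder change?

+0.7

Before: roughly 6.2 units apart; after: 6.9. That's 0.7 units further apart.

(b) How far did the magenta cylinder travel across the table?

2.2

The magenta cylinder moved from about (11.6, 7.4) to (13.8, 7.7), a distance of √(2.2² + 0.3²) ≈ 2.2.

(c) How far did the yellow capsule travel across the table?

3.6

The yellow capsule was near (11.6, 3.9) before and (13.5, 0.9) after, so it travelled √(1.9² + 3.0²) ≈ 3.6 units.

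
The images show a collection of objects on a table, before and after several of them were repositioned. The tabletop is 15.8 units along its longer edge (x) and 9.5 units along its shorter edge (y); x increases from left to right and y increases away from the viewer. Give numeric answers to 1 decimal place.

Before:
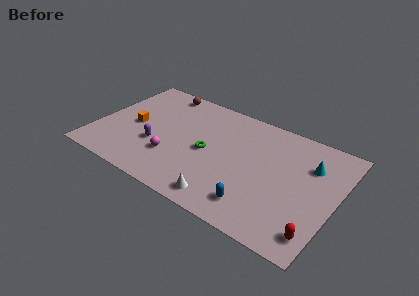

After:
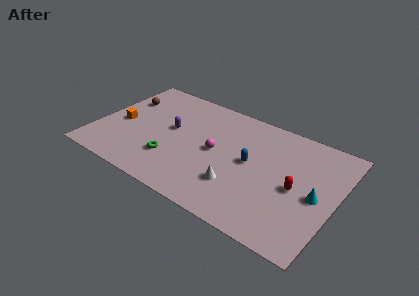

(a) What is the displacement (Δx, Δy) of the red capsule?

(-1.7, 2.8)

The red capsule was at about (15.0, 1.6) and moved to about (13.3, 4.4).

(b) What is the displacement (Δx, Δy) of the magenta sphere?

(2.6, 1.9)

The magenta sphere was at about (5.3, 2.9) and moved to about (7.9, 4.8).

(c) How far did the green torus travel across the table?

2.8

The green torus was near (7.4, 4.5) before and (5.3, 2.7) after, so it travelled √(2.1² + 1.8²) ≈ 2.8 units.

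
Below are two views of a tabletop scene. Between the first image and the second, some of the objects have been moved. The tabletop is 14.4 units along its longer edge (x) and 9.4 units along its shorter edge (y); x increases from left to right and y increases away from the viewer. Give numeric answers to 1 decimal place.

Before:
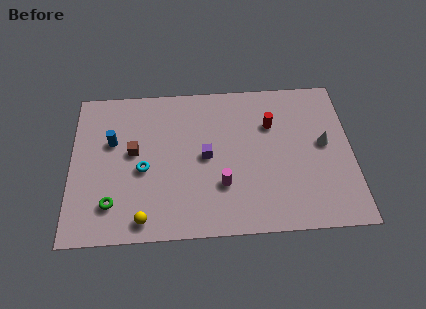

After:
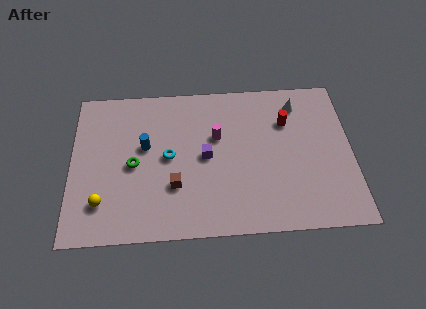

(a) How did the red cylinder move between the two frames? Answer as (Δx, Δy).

(0.8, 0.1)

The red cylinder started near (10.3, 6.5) and ended near (11.1, 6.6).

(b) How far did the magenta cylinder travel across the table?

3.0

From (7.7, 2.9) to (7.5, 5.9), the magenta cylinder covered √(0.2² + 3.0²) ≈ 3.0 units.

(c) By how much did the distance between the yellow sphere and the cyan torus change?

+1.3

They were about 3.0 units apart before and 4.3 after — 1.3 units further apart.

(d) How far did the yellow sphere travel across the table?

2.4

From (3.7, 1.1) to (1.6, 2.2), the yellow sphere covered √(2.1² + 1.1²) ≈ 2.4 units.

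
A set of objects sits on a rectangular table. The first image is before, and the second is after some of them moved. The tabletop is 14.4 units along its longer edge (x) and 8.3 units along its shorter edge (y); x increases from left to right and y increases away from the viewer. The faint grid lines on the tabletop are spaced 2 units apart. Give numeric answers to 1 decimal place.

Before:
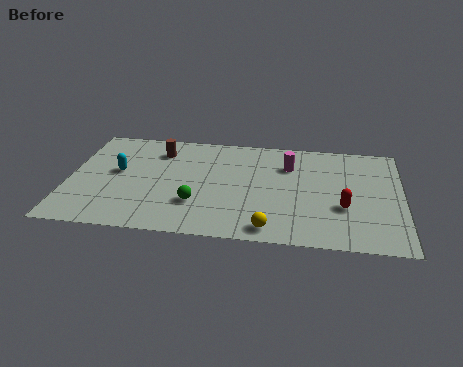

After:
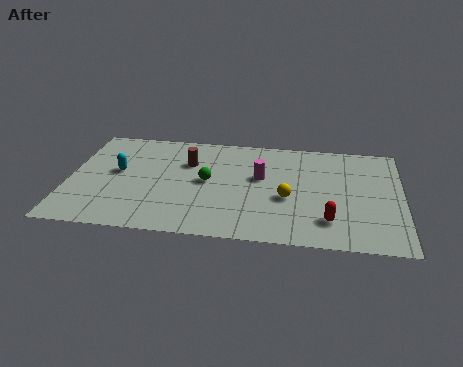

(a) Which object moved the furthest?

the yellow sphere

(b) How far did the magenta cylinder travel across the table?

1.6

The magenta cylinder was near (9.5, 6.0) before and (8.3, 4.9) after, so it travelled √(1.2² + 1.1²) ≈ 1.6 units.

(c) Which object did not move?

the cyan capsule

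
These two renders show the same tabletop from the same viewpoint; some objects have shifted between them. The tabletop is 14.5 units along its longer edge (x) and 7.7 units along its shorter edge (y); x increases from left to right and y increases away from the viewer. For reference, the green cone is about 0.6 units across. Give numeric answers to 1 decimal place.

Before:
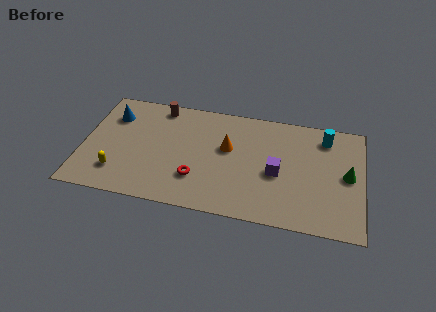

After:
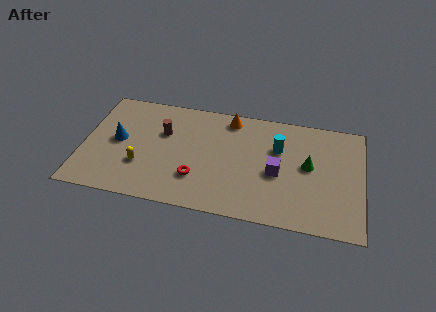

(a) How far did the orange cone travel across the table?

2.1

From (7.5, 4.6) to (7.5, 6.7), the orange cone covered √(0.0² + 2.1²) ≈ 2.1 units.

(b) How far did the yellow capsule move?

1.4

From (1.9, 1.8) to (3.1, 2.5), the yellow capsule covered √(1.2² + 0.7²) ≈ 1.4 units.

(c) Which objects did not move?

the red torus and the purple cube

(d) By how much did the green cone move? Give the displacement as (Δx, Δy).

(-2.0, 0.3)

From the two frames, the green cone sits at roughly (13.7, 3.9) before and (11.7, 4.2) after.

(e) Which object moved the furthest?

the cyan cylinder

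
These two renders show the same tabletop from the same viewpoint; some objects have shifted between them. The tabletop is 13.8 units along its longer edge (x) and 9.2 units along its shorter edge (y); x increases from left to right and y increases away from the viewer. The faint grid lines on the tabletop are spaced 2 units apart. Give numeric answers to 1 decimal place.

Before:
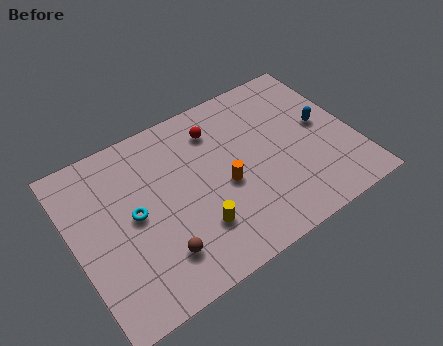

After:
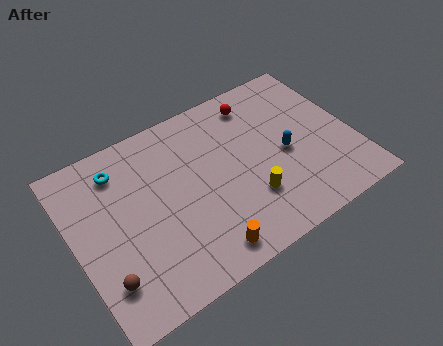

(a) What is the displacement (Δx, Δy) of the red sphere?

(2.2, 0.5)

From the two frames, the red sphere sits at roughly (7.4, 7.2) before and (9.6, 7.7) after.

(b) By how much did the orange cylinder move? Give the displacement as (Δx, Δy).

(-1.6, -2.8)

The orange cylinder started near (7.3, 4.0) and ended near (5.7, 1.2).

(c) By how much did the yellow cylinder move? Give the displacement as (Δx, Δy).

(2.7, 0.2)

From the two frames, the yellow cylinder sits at roughly (5.6, 2.5) before and (8.3, 2.7) after.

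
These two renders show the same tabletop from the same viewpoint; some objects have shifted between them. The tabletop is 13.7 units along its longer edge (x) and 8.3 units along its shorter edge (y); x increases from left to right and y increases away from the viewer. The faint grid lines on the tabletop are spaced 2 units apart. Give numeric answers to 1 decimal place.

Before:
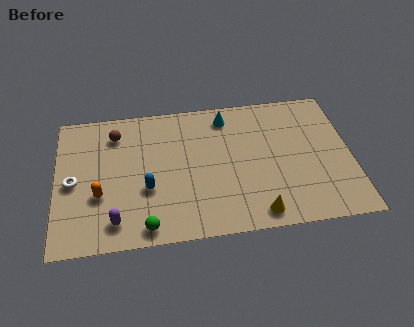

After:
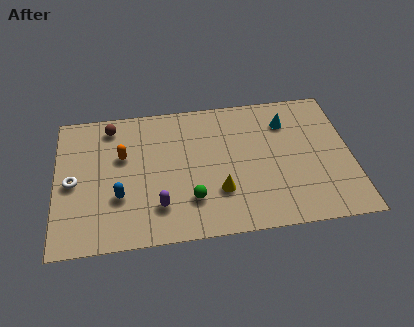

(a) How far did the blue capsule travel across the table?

1.3

From (4.2, 3.1) to (2.9, 2.8), the blue capsule covered √(1.3² + 0.3²) ≈ 1.3 units.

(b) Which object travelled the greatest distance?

the cyan cone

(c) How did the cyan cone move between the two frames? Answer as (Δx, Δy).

(2.8, -0.7)

The cyan cone was at about (8.0, 7.0) and moved to about (10.8, 6.3).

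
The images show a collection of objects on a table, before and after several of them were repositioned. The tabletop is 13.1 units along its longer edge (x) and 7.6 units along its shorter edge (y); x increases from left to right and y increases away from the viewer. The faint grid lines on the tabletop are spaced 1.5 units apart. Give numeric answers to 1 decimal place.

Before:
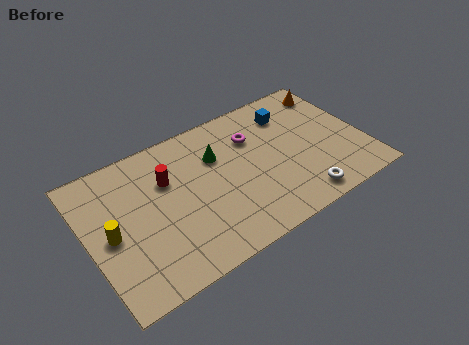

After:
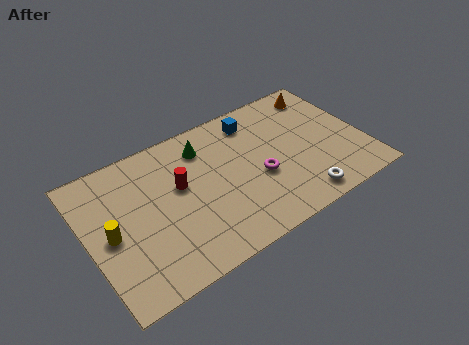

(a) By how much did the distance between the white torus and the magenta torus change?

-2.0

The distance was about 4.6 in the first image and 2.6 in the second, so they moved 2.0 units closer together.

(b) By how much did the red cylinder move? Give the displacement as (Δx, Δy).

(0.5, -0.6)

From the two frames, the red cylinder sits at roughly (3.9, 5.1) before and (4.4, 4.5) after.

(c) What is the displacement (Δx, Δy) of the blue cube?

(-1.7, 0.4)

From the two frames, the blue cube sits at roughly (10.0, 5.9) before and (8.3, 6.3) after.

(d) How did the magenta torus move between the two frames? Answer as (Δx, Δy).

(-0.1, -2.3)

From the two frames, the magenta torus sits at roughly (8.1, 5.4) before and (8.0, 3.1) after.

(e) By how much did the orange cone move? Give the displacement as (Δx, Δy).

(-0.5, 0.1)

The orange cone started near (12.2, 6.3) and ended near (11.7, 6.4).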